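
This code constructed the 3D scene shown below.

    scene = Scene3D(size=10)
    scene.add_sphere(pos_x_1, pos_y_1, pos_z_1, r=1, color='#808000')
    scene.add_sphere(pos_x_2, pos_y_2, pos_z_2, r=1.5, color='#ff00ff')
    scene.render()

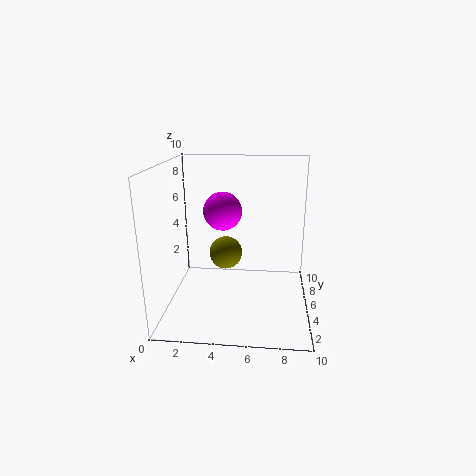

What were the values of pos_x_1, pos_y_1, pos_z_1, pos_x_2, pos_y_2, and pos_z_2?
pos_x_1 = 4.5
pos_y_1 = 2.5
pos_z_1 = 5
pos_x_2 = 3.5
pos_y_2 = 8
pos_z_2 = 6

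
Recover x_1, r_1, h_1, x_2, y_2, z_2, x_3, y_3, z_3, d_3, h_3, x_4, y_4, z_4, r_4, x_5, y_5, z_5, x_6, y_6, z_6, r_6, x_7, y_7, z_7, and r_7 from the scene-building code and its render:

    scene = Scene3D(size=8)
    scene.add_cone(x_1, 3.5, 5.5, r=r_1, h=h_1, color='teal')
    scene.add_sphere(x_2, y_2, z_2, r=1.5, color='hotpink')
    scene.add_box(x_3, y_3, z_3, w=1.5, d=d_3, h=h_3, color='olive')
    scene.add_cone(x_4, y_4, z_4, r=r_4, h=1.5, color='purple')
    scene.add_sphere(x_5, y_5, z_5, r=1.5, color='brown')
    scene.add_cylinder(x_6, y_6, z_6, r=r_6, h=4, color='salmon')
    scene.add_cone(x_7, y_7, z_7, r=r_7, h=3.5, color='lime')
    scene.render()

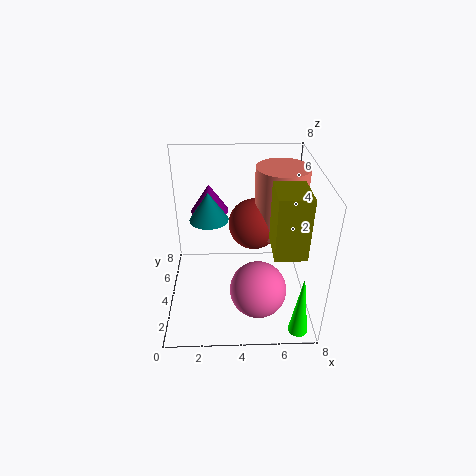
x_1 = 2.5
r_1 = 1
h_1 = 1.5
x_2 = 5
y_2 = 2
z_2 = 2
x_3 = 5.5
y_3 = 0.5
z_3 = 5
d_3 = 2
h_3 = 3
x_4 = 2.5
y_4 = 4.5
z_4 = 5.5
r_4 = 1
x_5 = 5
y_5 = 5.5
z_5 = 4
x_6 = 6.5
y_6 = 5.5
z_6 = 3.5
r_6 = 1.5
x_7 = 7
y_7 = 0.5
z_7 = 0.5
r_7 = 0.5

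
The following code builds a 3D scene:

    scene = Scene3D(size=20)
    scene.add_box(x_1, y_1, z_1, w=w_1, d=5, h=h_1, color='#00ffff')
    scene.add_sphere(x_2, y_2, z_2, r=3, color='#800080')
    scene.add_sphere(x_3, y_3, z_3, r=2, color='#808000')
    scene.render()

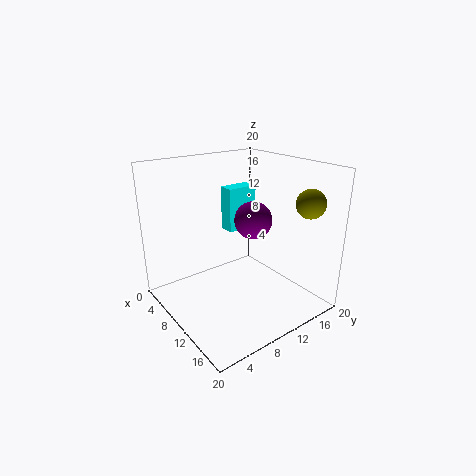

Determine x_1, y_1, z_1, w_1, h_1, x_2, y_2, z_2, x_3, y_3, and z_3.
x_1 = 1.5, y_1 = 13, z_1 = 8, w_1 = 2.5, h_1 = 7, x_2 = 6, y_2 = 16, z_2 = 10, x_3 = 16, y_3 = 17.5, z_3 = 15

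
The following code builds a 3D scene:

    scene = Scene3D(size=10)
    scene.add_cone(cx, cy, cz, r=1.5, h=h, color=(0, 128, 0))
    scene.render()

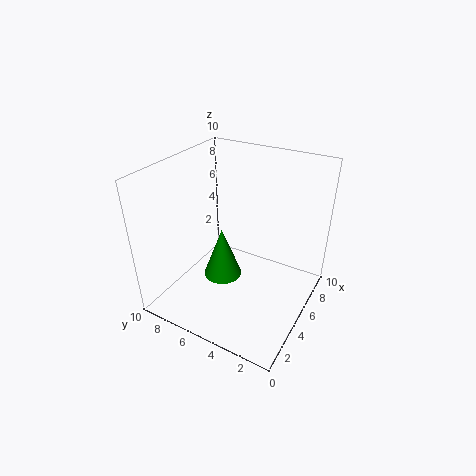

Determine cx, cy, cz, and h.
cx = 6
cy = 7
cz = 0.5
h = 4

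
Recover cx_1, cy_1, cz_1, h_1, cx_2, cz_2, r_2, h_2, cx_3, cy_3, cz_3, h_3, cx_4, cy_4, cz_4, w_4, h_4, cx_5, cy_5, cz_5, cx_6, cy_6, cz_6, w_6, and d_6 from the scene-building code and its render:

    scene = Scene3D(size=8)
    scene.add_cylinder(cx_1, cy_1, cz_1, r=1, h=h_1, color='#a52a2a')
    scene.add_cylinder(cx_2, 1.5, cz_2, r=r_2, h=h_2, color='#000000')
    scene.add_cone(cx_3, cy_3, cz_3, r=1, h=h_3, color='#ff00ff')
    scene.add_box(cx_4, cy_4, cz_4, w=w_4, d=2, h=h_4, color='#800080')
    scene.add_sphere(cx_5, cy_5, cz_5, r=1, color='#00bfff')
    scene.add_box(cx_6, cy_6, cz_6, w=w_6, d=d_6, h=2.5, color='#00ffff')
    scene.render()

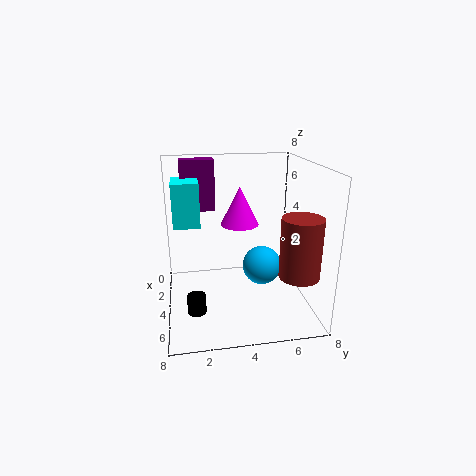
cx_1 = 7
cy_1 = 6.5
cz_1 = 3
h_1 = 3
cx_2 = 5.5
cz_2 = 0.5
r_2 = 0.5
h_2 = 1
cx_3 = 4.5
cy_3 = 4
cz_3 = 5
h_3 = 2
cx_4 = 1
cy_4 = 1
cz_4 = 5
w_4 = 1
h_4 = 3
cx_5 = 5.5
cy_5 = 5
cz_5 = 3
cx_6 = 1.5
cy_6 = 0.5
cz_6 = 4.5
w_6 = 2
d_6 = 1.5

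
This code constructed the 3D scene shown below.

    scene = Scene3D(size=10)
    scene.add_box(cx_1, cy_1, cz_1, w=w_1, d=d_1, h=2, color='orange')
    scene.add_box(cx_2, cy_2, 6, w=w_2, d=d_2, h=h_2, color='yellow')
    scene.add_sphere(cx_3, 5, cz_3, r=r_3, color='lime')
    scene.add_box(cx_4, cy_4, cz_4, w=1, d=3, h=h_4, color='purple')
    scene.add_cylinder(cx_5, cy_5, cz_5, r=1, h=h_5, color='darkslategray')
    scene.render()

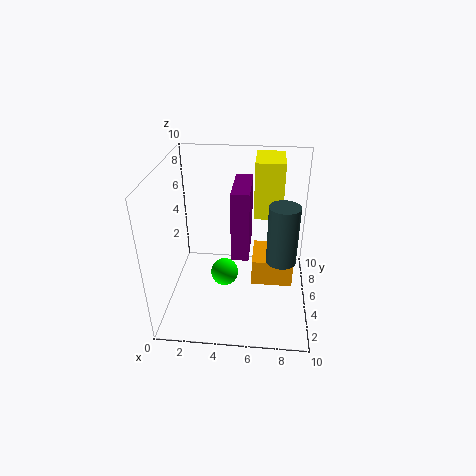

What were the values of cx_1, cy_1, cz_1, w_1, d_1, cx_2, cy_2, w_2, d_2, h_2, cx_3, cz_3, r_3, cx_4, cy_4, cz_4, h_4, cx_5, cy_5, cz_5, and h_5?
cx_1 = 6; cy_1 = 5; cz_1 = 1; w_1 = 3; d_1 = 3; cx_2 = 6; cy_2 = 6; w_2 = 2; d_2 = 3; h_2 = 4; cx_3 = 4; cz_3 = 2; r_3 = 1; cx_4 = 5; cy_4 = 1; cz_4 = 6; h_4 = 4; cx_5 = 8; cy_5 = 4; cz_5 = 4; h_5 = 4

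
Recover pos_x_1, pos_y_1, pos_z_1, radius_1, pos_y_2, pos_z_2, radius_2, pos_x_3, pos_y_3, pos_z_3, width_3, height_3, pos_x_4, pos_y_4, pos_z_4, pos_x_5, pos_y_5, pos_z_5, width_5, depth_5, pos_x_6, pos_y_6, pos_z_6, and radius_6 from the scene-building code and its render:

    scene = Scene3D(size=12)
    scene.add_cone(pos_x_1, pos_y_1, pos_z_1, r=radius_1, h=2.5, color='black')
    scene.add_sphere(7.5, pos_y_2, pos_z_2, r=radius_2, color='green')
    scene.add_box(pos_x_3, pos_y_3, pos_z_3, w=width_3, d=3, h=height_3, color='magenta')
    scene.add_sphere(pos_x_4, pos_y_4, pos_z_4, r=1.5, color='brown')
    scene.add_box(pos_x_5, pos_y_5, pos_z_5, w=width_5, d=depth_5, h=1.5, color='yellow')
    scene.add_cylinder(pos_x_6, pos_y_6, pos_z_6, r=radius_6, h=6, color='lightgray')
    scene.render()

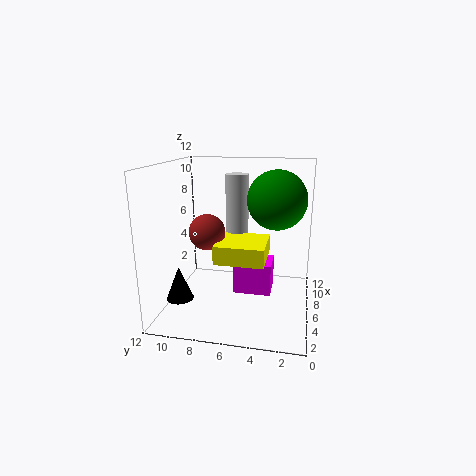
pos_x_1 = 1.5, pos_y_1 = 9.5, pos_z_1 = 2.5, radius_1 = 1, pos_y_2 = 3, pos_z_2 = 9, radius_2 = 2.5, pos_x_3 = 4, pos_y_3 = 3, pos_z_3 = 2, width_3 = 2.5, height_3 = 2.5, pos_x_4 = 5.5, pos_y_4 = 8.5, pos_z_4 = 6.5, pos_x_5 = 3.5, pos_y_5 = 3.5, pos_z_5 = 4.5, width_5 = 4, depth_5 = 4, pos_x_6 = 8, pos_y_6 = 6.5, pos_z_6 = 5, radius_6 = 1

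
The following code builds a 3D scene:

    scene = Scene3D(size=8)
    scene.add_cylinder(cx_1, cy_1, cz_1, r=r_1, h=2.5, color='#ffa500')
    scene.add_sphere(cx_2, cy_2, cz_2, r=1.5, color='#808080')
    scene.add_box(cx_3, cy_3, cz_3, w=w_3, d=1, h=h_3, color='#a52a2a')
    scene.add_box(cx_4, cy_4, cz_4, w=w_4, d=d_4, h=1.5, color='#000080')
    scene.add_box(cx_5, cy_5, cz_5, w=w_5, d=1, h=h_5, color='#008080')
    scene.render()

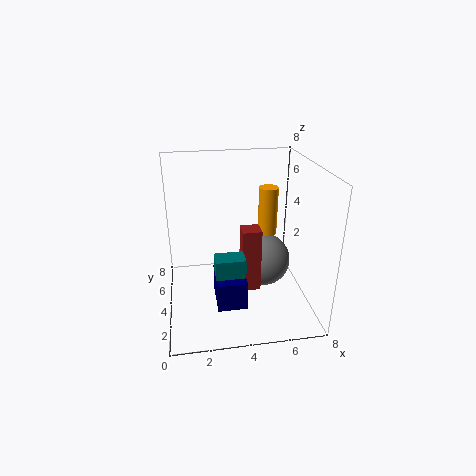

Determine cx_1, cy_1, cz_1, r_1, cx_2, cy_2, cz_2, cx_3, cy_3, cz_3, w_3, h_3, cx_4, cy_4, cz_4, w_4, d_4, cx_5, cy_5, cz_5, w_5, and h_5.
cx_1 = 5.5
cy_1 = 3.5
cz_1 = 4.5
r_1 = 0.5
cx_2 = 5.5
cy_2 = 4
cz_2 = 2.5
cx_3 = 4
cy_3 = 2.5
cz_3 = 1.5
w_3 = 1
h_3 = 3.5
cx_4 = 2.5
cy_4 = 1
cz_4 = 1.5
w_4 = 1.5
d_4 = 2
cx_5 = 2.5
cy_5 = 1.5
cz_5 = 1.5
w_5 = 1.5
h_5 = 2.5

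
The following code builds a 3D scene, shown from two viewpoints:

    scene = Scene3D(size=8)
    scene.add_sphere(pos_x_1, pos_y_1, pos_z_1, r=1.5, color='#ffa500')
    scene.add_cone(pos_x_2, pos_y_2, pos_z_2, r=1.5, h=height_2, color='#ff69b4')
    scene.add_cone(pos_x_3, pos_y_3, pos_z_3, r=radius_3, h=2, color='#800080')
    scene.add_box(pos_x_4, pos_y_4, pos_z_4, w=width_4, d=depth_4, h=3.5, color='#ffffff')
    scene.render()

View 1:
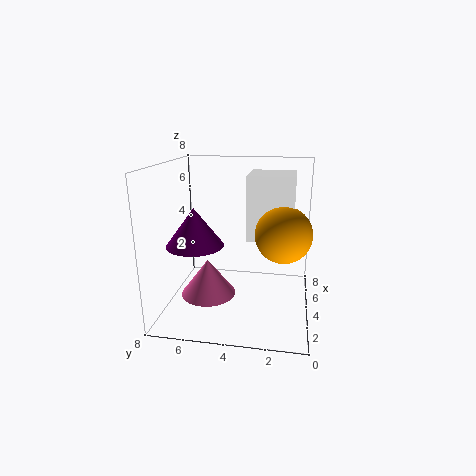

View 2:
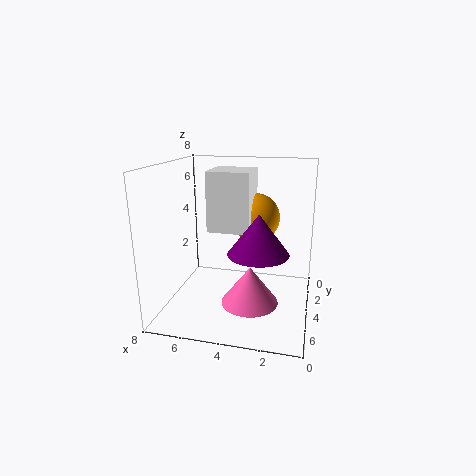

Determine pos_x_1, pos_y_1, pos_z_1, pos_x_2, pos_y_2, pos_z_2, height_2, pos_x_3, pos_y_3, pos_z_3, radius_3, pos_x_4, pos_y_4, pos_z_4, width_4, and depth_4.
pos_x_1 = 3.5; pos_y_1 = 1.5; pos_z_1 = 4.5; pos_x_2 = 3; pos_y_2 = 5.5; pos_z_2 = 1; height_2 = 2; pos_x_3 = 2.5; pos_y_3 = 6; pos_z_3 = 4; radius_3 = 1.5; pos_x_4 = 3.5; pos_y_4 = 1; pos_z_4 = 4; width_4 = 2.5; depth_4 = 2.5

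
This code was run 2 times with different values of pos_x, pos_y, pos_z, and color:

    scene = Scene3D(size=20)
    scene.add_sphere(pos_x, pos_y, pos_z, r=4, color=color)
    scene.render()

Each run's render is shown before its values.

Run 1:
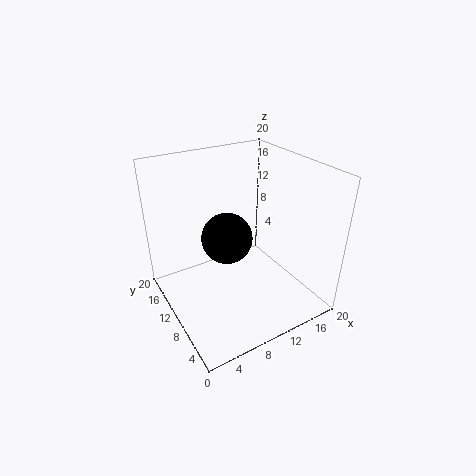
pos_x = 11, pos_y = 15, pos_z = 7, color = 'black'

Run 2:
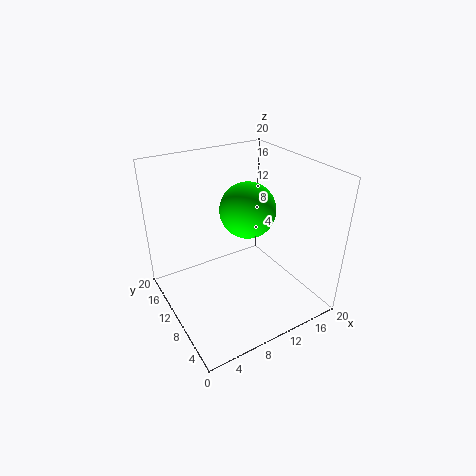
pos_x = 12.5, pos_y = 11.5, pos_z = 13, color = 'lime'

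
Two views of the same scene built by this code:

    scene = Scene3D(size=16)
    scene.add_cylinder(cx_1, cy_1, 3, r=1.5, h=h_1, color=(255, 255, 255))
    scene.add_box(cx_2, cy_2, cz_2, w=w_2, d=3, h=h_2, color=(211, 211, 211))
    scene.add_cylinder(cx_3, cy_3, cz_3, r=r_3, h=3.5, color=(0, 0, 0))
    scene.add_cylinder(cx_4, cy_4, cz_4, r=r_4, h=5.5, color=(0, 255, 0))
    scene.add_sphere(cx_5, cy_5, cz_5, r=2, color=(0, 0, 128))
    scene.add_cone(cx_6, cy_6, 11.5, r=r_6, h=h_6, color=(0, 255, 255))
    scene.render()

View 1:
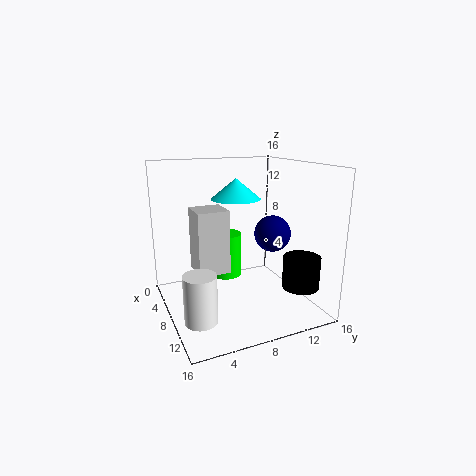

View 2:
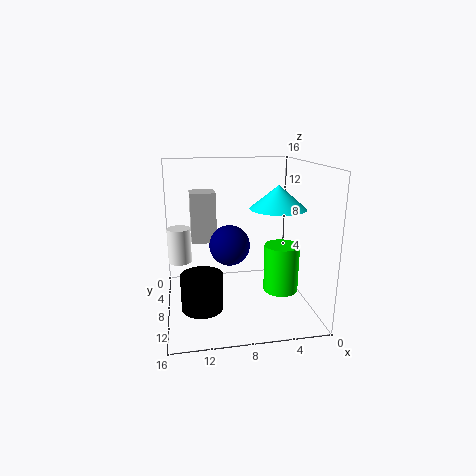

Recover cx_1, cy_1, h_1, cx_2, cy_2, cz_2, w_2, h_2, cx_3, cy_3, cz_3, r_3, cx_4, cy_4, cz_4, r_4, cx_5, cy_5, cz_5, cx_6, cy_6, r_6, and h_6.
cx_1 = 14.5
cy_1 = 1.5
h_1 = 4.5
cx_2 = 10
cy_2 = 2
cz_2 = 6.5
w_2 = 3
h_2 = 6
cx_3 = 12.5
cy_3 = 13.5
cz_3 = 3
r_3 = 2
cx_4 = 3
cy_4 = 8.5
cz_4 = 1.5
r_4 = 2
cx_5 = 9.5
cy_5 = 11.5
cz_5 = 8.5
cx_6 = 4
cy_6 = 9.5
r_6 = 3
h_6 = 2.5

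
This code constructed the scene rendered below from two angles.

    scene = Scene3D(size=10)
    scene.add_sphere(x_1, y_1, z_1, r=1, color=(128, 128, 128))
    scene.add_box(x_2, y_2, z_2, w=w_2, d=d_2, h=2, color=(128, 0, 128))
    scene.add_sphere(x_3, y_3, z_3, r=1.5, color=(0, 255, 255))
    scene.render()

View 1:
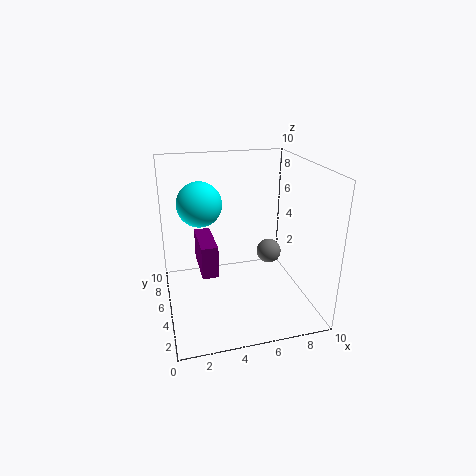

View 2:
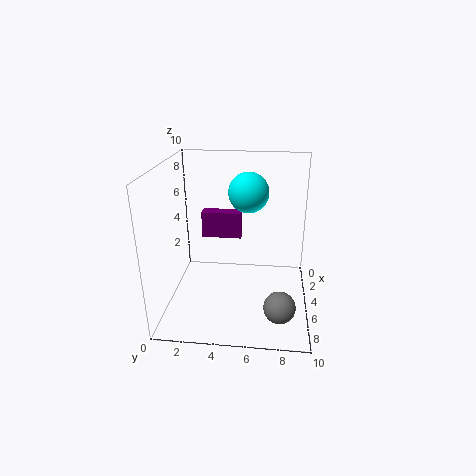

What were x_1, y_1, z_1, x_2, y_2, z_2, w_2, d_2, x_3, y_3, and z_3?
x_1 = 8.5, y_1 = 8, z_1 = 2, x_2 = 2, y_2 = 2, z_2 = 4, w_2 = 1, d_2 = 3, x_3 = 2.5, y_3 = 5.5, z_3 = 7.5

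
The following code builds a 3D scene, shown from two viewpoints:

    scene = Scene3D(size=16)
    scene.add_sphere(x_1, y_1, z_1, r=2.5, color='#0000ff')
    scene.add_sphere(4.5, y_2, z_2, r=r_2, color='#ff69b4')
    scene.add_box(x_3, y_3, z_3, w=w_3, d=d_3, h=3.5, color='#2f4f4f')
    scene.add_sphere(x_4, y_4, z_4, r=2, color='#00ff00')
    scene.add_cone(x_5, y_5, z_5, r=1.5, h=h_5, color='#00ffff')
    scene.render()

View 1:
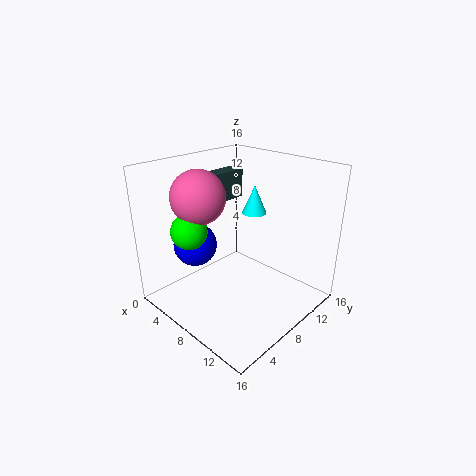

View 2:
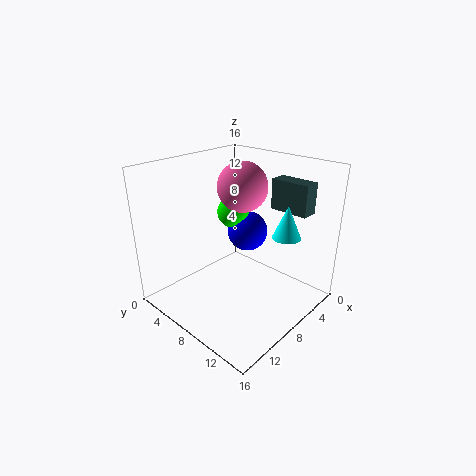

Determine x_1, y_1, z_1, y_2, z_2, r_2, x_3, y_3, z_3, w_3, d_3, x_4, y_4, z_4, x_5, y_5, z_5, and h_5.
x_1 = 3.5; y_1 = 5.5; z_1 = 6.5; y_2 = 5.5; z_2 = 12.5; r_2 = 3; x_3 = 1.5; y_3 = 9; z_3 = 10.5; w_3 = 2; d_3 = 4.5; x_4 = 4.5; y_4 = 4; z_4 = 9; x_5 = 6; y_5 = 13; z_5 = 9; h_5 = 3.5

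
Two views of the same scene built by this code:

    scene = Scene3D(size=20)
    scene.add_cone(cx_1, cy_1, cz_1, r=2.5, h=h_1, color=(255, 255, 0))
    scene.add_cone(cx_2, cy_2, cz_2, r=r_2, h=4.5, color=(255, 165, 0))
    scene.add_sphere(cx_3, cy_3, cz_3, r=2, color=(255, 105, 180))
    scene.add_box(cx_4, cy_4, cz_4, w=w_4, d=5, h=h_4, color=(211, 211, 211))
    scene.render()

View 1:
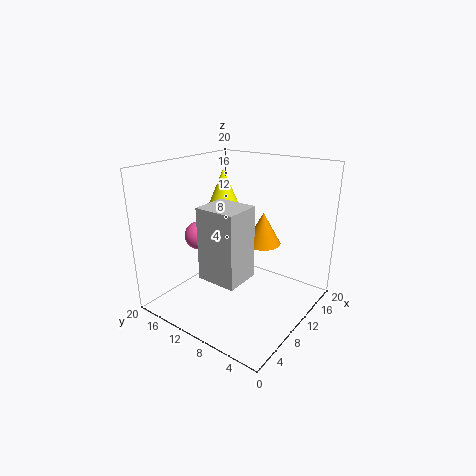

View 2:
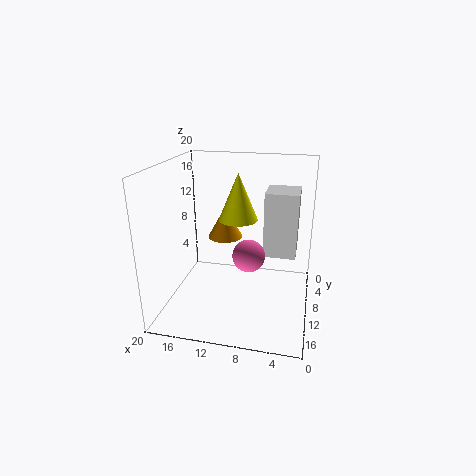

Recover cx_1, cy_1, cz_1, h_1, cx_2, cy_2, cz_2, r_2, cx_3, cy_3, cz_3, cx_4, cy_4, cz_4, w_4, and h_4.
cx_1 = 9.5
cy_1 = 12
cz_1 = 13.5
h_1 = 6
cx_2 = 12.5
cy_2 = 7.5
cz_2 = 9
r_2 = 2.5
cx_3 = 7.5
cy_3 = 15
cz_3 = 10
cx_4 = 2
cy_4 = 5
cz_4 = 7.5
w_4 = 4.5
h_4 = 9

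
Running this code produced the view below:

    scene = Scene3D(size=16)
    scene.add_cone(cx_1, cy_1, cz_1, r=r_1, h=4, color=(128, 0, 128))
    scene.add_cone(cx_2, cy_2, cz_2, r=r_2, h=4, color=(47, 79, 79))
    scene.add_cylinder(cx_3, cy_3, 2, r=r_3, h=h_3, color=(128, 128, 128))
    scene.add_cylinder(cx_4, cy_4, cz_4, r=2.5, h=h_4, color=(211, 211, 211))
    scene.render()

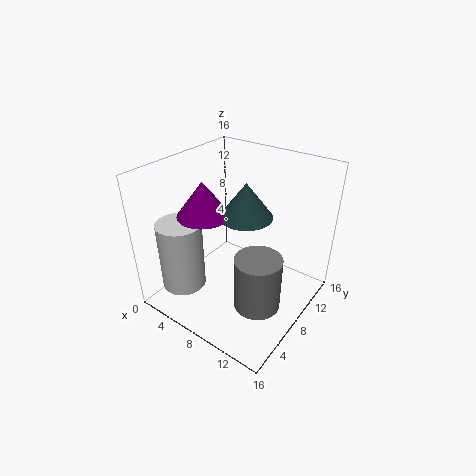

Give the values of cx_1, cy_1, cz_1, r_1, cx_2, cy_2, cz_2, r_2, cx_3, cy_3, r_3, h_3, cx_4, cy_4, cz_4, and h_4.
cx_1 = 4; cy_1 = 7; cz_1 = 10; r_1 = 3; cx_2 = 8; cy_2 = 9.5; cz_2 = 10; r_2 = 3; cx_3 = 12; cy_3 = 6; r_3 = 2.5; h_3 = 6; cx_4 = 3; cy_4 = 4; cz_4 = 2; h_4 = 8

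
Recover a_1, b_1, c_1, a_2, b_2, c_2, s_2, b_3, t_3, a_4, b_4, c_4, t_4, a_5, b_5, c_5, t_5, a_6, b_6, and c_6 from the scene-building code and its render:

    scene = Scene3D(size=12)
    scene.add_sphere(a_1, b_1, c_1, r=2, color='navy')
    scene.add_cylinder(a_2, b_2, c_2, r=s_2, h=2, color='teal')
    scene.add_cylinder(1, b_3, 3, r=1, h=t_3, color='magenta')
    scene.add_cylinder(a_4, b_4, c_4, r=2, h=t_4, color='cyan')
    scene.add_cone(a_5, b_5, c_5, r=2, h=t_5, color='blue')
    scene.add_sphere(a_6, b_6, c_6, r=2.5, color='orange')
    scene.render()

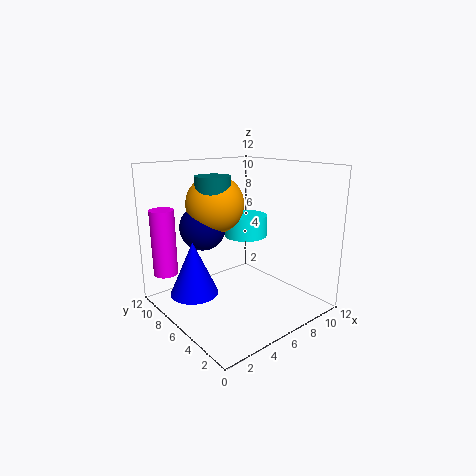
a_1 = 4.5; b_1 = 9; c_1 = 6.5; a_2 = 5; b_2 = 8; c_2 = 9; s_2 = 1.5; b_3 = 9.5; t_3 = 5.5; a_4 = 9; b_4 = 8.5; c_4 = 5; t_4 = 2; a_5 = 2.5; b_5 = 7.5; c_5 = 1.5; t_5 = 4.5; a_6 = 5.5; b_6 = 8.5; c_6 = 8.5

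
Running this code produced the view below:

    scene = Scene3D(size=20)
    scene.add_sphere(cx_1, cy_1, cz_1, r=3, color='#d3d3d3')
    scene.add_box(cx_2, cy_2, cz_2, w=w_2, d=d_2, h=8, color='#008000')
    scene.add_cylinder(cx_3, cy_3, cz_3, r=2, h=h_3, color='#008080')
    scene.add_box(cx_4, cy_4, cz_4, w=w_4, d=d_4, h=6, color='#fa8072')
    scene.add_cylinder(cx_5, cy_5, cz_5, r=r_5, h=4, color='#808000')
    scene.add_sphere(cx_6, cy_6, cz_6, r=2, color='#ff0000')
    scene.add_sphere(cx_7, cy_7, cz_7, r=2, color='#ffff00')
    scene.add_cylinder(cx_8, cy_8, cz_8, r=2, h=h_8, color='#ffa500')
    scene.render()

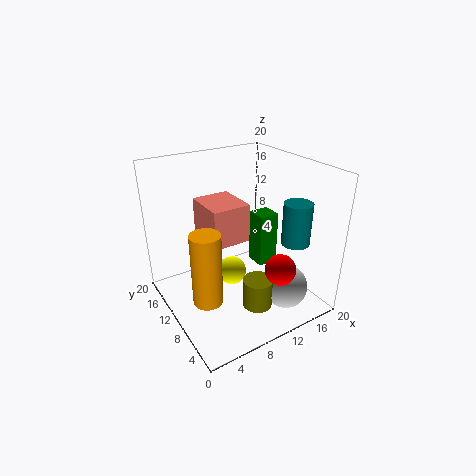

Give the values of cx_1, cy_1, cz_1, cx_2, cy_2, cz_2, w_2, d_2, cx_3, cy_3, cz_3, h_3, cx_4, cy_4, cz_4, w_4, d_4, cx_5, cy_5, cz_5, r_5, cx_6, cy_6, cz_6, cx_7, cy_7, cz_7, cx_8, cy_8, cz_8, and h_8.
cx_1 = 14
cy_1 = 4
cz_1 = 4
cx_2 = 14
cy_2 = 10
cz_2 = 4
w_2 = 3
d_2 = 3
cx_3 = 17
cy_3 = 6
cz_3 = 9
h_3 = 6
cx_4 = 8
cy_4 = 13
cz_4 = 7
w_4 = 6
d_4 = 7
cx_5 = 10
cy_5 = 5
cz_5 = 2
r_5 = 2
cx_6 = 12
cy_6 = 3
cz_6 = 8
cx_7 = 9
cy_7 = 10
cz_7 = 5
cx_8 = 4
cy_8 = 8
cz_8 = 3
h_8 = 10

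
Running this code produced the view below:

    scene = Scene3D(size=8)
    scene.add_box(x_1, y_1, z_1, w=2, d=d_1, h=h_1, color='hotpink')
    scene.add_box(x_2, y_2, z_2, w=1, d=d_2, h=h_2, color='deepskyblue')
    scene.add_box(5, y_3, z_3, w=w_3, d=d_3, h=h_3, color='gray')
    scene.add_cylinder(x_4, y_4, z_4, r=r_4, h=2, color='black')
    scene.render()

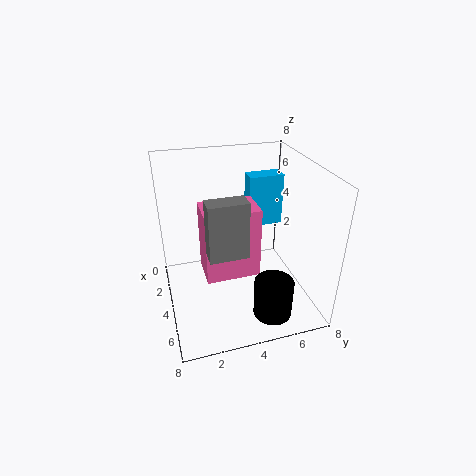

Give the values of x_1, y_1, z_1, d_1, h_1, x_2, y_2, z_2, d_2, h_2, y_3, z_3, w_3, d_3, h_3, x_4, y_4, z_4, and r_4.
x_1 = 3, y_1 = 2, z_1 = 2, d_1 = 3, h_1 = 4, x_2 = 2, y_2 = 5, z_2 = 4, d_2 = 2, h_2 = 3, y_3 = 2, z_3 = 4, w_3 = 1, d_3 = 2, h_3 = 3, x_4 = 7, y_4 = 5, z_4 = 1, r_4 = 1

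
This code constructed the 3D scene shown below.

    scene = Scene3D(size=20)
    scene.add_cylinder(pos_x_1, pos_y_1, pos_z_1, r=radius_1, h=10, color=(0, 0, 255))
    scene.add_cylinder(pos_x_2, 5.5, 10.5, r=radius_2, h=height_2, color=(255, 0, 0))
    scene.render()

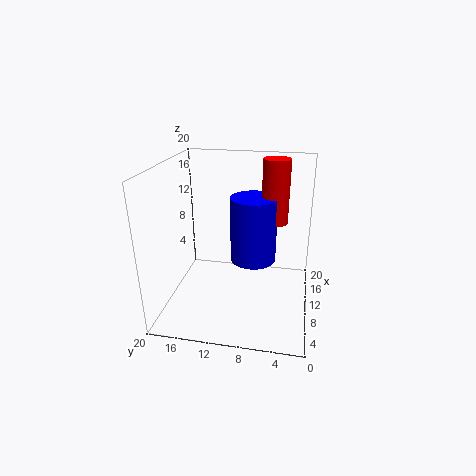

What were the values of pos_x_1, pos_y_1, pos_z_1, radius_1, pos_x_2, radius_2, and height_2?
pos_x_1 = 14.5; pos_y_1 = 8.5; pos_z_1 = 4.5; radius_1 = 3.5; pos_x_2 = 15.5; radius_2 = 2; height_2 = 9.5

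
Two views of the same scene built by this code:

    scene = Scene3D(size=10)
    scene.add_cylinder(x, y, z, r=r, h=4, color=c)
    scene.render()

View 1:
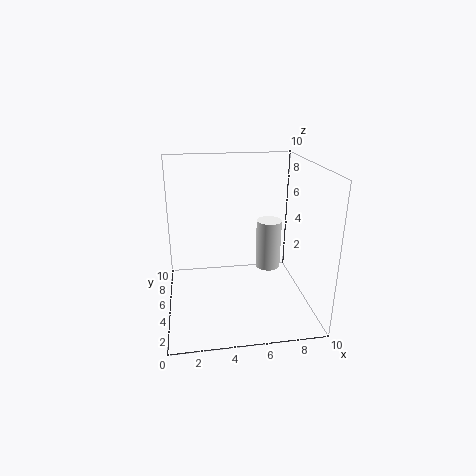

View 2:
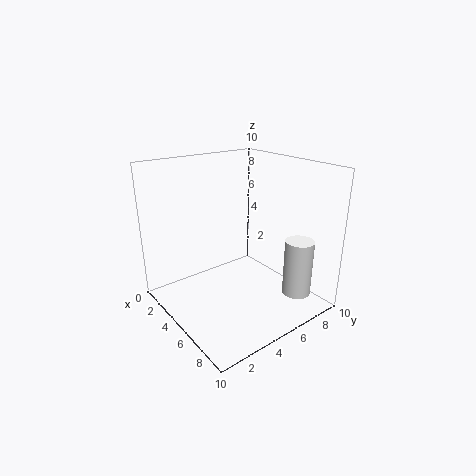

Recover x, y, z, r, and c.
x = 8, y = 8, z = 1, r = 1, c = 'white'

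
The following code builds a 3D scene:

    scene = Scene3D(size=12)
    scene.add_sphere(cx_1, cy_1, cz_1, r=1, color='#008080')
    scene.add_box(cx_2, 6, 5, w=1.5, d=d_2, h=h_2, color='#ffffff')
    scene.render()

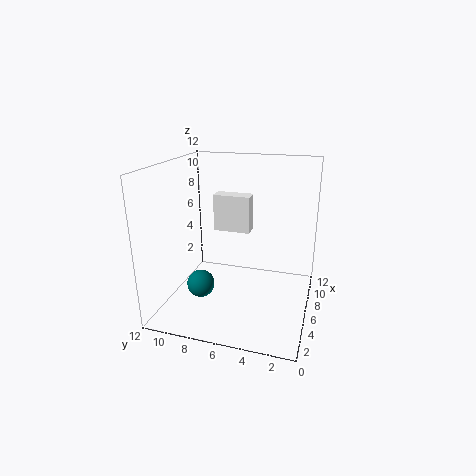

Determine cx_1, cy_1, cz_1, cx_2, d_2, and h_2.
cx_1 = 1.5
cy_1 = 7.5
cz_1 = 4
cx_2 = 9.5
d_2 = 3.5
h_2 = 3.5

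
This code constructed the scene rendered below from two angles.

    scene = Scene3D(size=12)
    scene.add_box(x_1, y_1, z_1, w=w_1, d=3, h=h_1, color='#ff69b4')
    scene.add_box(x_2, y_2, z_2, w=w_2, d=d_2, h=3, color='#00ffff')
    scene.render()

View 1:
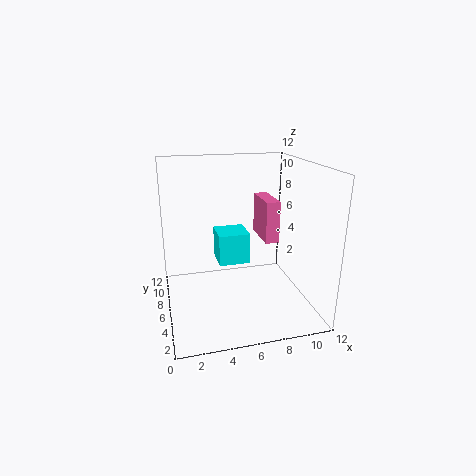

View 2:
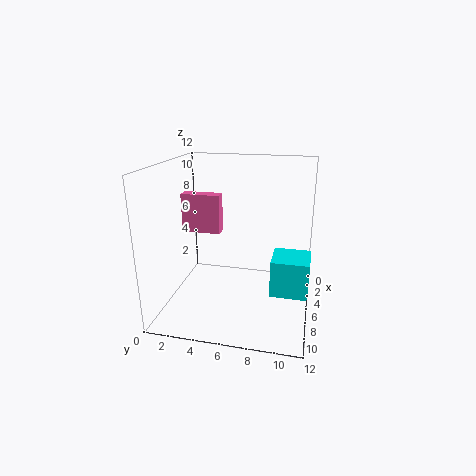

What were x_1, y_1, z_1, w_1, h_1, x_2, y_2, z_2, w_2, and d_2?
x_1 = 7; y_1 = 2; z_1 = 7; w_1 = 1; h_1 = 3; x_2 = 5; y_2 = 9; z_2 = 2; w_2 = 3; d_2 = 3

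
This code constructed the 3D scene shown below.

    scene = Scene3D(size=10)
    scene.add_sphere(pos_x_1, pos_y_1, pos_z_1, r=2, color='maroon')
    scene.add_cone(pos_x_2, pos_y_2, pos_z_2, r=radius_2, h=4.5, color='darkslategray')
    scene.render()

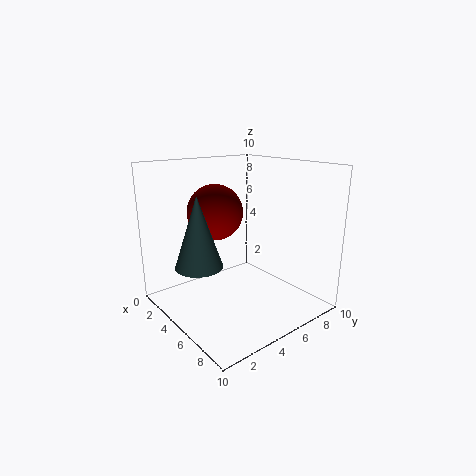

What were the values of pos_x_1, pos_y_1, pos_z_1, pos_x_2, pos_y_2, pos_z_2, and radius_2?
pos_x_1 = 3, pos_y_1 = 4.5, pos_z_1 = 6.5, pos_x_2 = 5.5, pos_y_2 = 1.5, pos_z_2 = 4, radius_2 = 1.5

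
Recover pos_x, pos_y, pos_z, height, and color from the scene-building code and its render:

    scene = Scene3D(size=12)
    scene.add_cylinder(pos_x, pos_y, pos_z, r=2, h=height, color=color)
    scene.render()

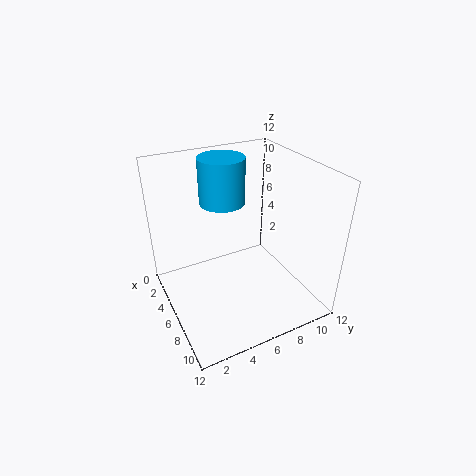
pos_x = 3, pos_y = 6, pos_z = 8, height = 4, color = 'deepskyblue'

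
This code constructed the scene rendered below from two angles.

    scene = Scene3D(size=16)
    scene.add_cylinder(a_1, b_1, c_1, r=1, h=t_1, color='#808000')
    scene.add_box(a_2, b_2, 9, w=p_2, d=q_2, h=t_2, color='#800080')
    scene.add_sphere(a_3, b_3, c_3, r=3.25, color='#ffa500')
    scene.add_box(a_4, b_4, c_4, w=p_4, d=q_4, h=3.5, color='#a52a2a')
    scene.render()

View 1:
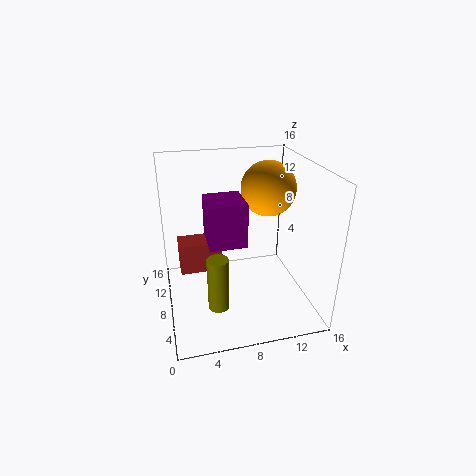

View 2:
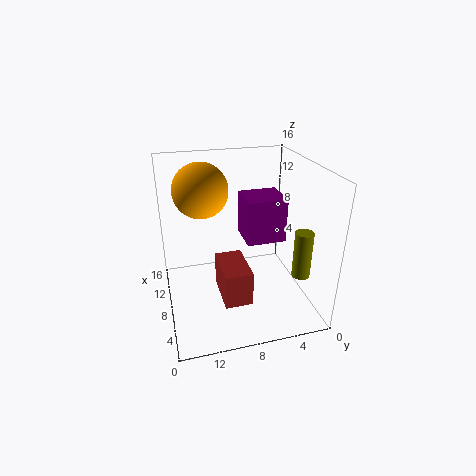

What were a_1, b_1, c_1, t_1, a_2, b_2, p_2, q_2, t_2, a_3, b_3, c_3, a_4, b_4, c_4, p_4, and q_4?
a_1 = 4.5; b_1 = 1.75; c_1 = 4.25; t_1 = 5.25; a_2 = 4.25; b_2 = 4; p_2 = 3.75; q_2 = 4; t_2 = 4.5; a_3 = 12.5; b_3 = 11.25; c_3 = 12.25; a_4 = 1.5; b_4 = 8.25; c_4 = 4; p_4 = 4.75; q_4 = 2.75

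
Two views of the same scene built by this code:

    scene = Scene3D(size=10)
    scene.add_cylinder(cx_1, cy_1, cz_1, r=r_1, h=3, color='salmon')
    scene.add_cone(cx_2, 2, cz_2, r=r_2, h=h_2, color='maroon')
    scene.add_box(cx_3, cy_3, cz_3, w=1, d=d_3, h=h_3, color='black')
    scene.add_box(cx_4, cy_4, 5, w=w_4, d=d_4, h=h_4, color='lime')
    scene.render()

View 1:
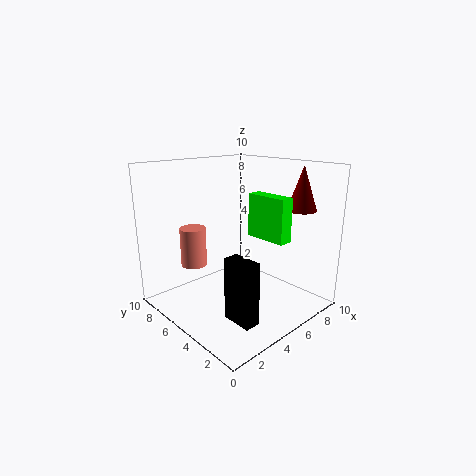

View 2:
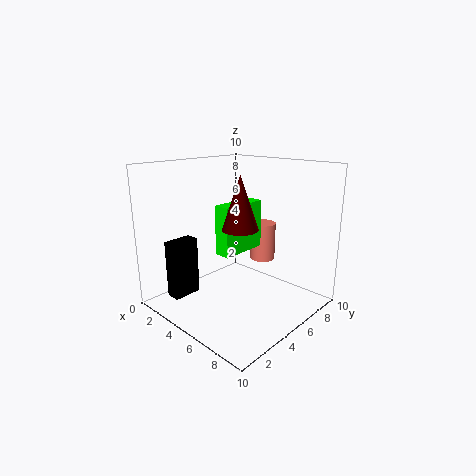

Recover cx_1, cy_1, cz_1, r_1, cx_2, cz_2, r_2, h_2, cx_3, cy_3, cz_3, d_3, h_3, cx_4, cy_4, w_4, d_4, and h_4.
cx_1 = 4, cy_1 = 9, cz_1 = 2, r_1 = 1, cx_2 = 8, cz_2 = 7, r_2 = 1, h_2 = 3, cx_3 = 2, cy_3 = 1, cz_3 = 1, d_3 = 2, h_3 = 4, cx_4 = 6, cy_4 = 2, w_4 = 1, d_4 = 3, h_4 = 3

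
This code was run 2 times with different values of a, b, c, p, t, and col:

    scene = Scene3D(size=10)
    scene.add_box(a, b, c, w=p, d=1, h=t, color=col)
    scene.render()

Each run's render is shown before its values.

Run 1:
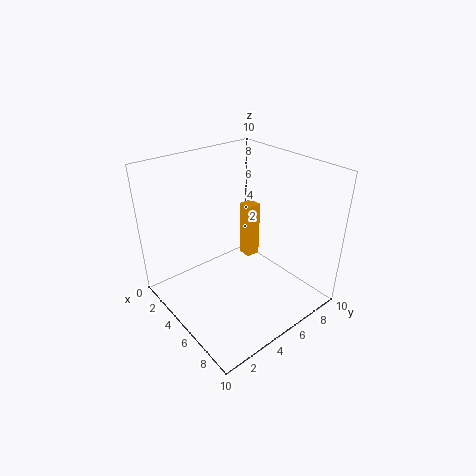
a = 4
b = 6
c = 3
p = 1
t = 4
col = 'orange'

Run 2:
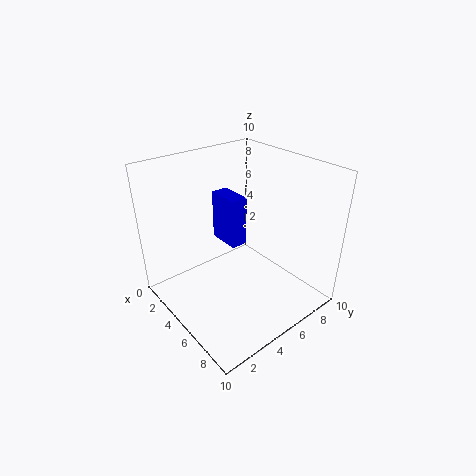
a = 5
b = 3
c = 6
p = 2
t = 3
col = 'blue'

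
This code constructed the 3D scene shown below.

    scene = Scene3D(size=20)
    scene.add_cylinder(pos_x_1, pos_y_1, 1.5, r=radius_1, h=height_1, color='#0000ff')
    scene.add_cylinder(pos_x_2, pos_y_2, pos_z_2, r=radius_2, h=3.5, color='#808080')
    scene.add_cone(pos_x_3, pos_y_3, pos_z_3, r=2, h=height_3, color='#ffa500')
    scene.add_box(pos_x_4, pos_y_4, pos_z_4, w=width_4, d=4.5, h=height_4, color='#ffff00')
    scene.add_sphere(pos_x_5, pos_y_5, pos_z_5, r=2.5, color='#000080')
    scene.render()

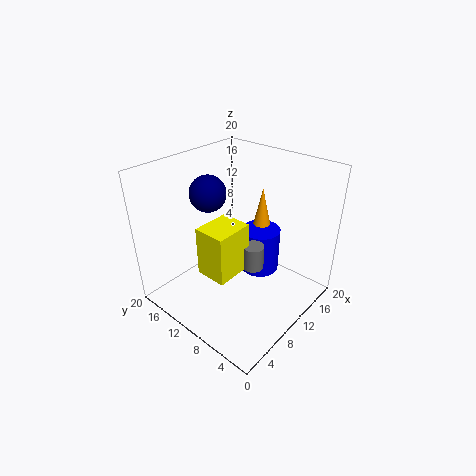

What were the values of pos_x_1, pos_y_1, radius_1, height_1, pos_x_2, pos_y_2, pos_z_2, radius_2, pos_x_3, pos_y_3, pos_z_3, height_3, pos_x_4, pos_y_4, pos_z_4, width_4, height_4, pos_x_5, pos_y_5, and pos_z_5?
pos_x_1 = 16
pos_y_1 = 10.5
radius_1 = 3
height_1 = 7
pos_x_2 = 11
pos_y_2 = 8
pos_z_2 = 5.5
radius_2 = 1.5
pos_x_3 = 17.5
pos_y_3 = 11.5
pos_z_3 = 5.5
height_3 = 9
pos_x_4 = 5
pos_y_4 = 8.5
pos_z_4 = 5.5
width_4 = 5.5
height_4 = 7
pos_x_5 = 8.5
pos_y_5 = 14
pos_z_5 = 16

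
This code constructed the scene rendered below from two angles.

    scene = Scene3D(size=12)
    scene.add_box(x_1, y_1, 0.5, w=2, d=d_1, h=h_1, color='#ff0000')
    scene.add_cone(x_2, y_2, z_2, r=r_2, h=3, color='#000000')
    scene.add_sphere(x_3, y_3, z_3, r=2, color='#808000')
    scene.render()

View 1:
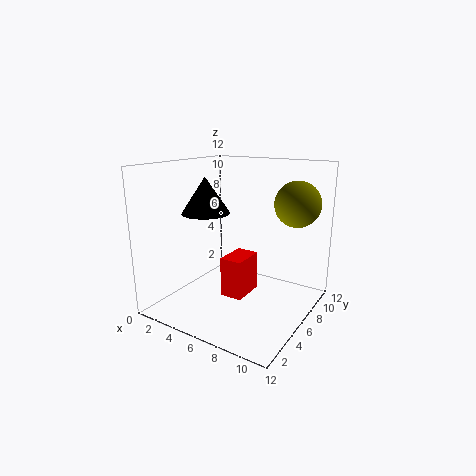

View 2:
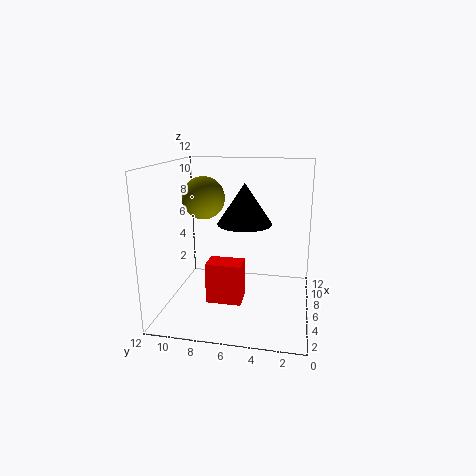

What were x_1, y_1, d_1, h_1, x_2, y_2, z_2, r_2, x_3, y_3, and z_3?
x_1 = 4.5
y_1 = 5.5
d_1 = 3
h_1 = 3.5
x_2 = 3.5
y_2 = 5
z_2 = 8
r_2 = 2
x_3 = 9.5
y_3 = 10
z_3 = 8.5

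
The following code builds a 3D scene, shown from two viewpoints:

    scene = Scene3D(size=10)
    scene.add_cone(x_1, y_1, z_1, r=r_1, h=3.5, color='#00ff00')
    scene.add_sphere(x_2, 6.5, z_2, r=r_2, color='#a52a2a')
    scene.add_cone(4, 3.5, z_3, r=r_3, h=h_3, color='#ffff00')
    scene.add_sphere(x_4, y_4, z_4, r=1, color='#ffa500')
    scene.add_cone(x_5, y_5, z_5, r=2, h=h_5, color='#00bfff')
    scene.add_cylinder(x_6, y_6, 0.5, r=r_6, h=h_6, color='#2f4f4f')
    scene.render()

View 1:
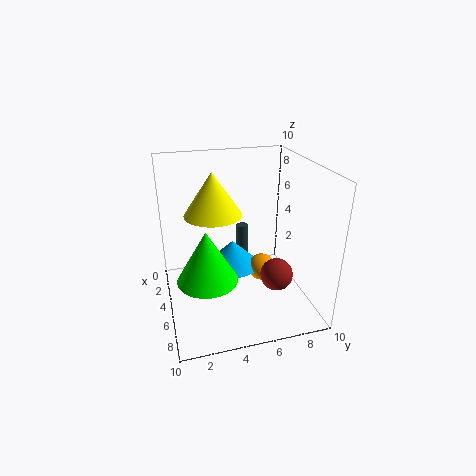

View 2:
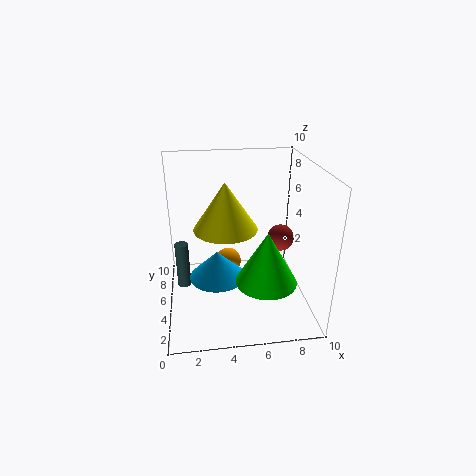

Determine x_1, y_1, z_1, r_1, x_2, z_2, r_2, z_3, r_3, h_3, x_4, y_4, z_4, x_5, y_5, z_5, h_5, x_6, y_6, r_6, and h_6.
x_1 = 6.5
y_1 = 2.5
z_1 = 3
r_1 = 2
x_2 = 8.5
z_2 = 4
r_2 = 1
z_3 = 6.5
r_3 = 2
h_3 = 3
x_4 = 4.5
y_4 = 7
z_4 = 2
x_5 = 3.5
y_5 = 5
z_5 = 2
h_5 = 2
x_6 = 1
y_6 = 6.5
r_6 = 0.5
h_6 = 3.5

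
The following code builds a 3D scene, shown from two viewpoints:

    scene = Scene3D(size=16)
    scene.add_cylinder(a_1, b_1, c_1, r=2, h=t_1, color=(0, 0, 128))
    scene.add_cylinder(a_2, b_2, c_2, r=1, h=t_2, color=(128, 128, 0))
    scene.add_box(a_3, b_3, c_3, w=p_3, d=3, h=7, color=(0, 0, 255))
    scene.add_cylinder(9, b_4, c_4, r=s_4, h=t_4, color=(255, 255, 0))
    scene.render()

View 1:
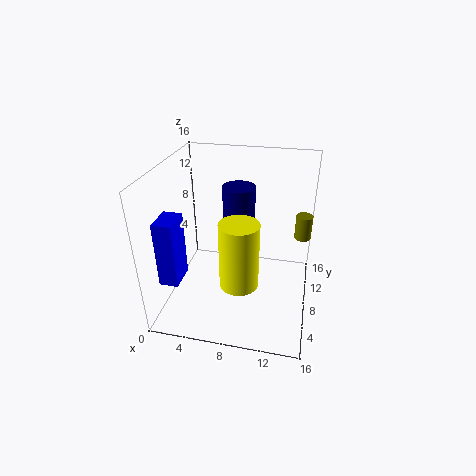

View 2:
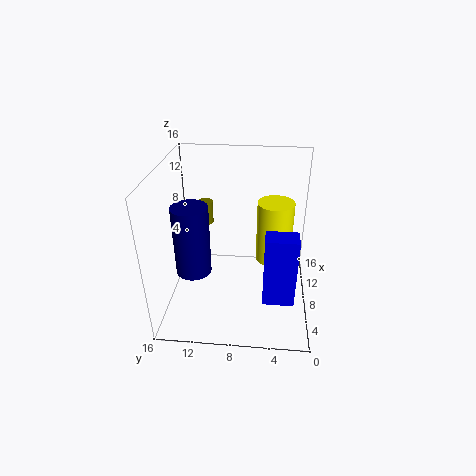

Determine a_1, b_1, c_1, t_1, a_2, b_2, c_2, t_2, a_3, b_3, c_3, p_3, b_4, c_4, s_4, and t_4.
a_1 = 7, b_1 = 13, c_1 = 4, t_1 = 8, a_2 = 15, b_2 = 13, c_2 = 6, t_2 = 3, a_3 = 1, b_3 = 2, c_3 = 5, p_3 = 2, b_4 = 4, c_4 = 5, s_4 = 2, t_4 = 7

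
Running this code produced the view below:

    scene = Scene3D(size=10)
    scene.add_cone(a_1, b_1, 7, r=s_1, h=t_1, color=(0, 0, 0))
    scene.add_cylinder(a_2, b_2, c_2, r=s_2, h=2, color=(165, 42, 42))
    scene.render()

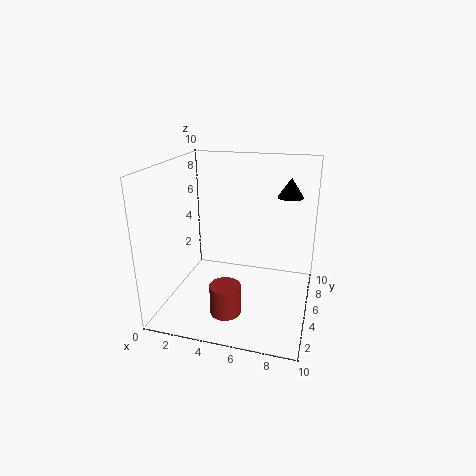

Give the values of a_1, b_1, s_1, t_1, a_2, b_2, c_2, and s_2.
a_1 = 8, b_1 = 9, s_1 = 1, t_1 = 1.5, a_2 = 5, b_2 = 2, c_2 = 1, s_2 = 1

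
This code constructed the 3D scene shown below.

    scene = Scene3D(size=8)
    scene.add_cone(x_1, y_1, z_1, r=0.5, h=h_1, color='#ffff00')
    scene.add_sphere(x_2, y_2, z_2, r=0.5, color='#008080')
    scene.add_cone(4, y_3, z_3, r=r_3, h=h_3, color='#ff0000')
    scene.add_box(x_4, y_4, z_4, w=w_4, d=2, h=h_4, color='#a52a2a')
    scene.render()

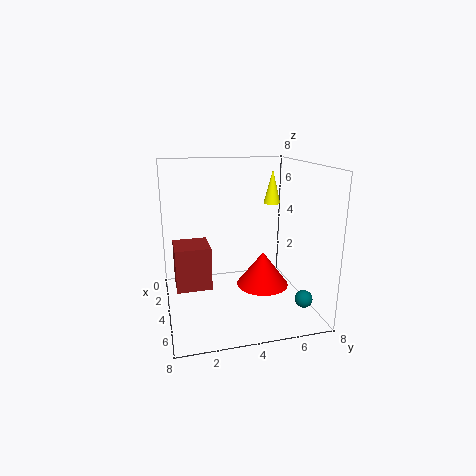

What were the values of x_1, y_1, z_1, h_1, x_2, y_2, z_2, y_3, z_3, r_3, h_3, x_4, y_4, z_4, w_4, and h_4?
x_1 = 2.5; y_1 = 6.5; z_1 = 5.5; h_1 = 2; x_2 = 5.5; y_2 = 7.5; z_2 = 0.5; y_3 = 5.5; z_3 = 1; r_3 = 1.5; h_3 = 2; x_4 = 2; y_4 = 0.5; z_4 = 1; w_4 = 2; h_4 = 2.5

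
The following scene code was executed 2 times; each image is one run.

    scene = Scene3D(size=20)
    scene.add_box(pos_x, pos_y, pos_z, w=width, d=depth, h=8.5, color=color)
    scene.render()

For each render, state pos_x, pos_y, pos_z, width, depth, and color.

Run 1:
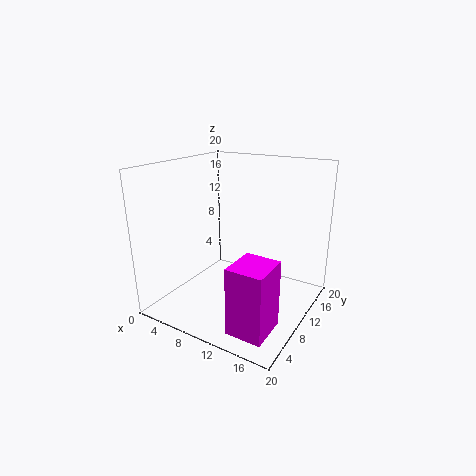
pos_x = 14; pos_y = 0.5; pos_z = 2; width = 4.5; depth = 5; color = 'magenta'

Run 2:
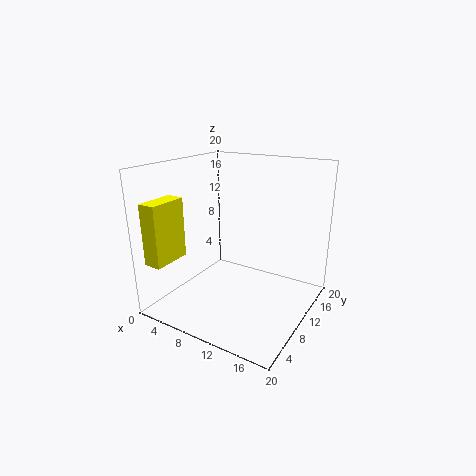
pos_x = 0.5; pos_y = 1.5; pos_z = 7; width = 2.5; depth = 5.5; color = 'yellow'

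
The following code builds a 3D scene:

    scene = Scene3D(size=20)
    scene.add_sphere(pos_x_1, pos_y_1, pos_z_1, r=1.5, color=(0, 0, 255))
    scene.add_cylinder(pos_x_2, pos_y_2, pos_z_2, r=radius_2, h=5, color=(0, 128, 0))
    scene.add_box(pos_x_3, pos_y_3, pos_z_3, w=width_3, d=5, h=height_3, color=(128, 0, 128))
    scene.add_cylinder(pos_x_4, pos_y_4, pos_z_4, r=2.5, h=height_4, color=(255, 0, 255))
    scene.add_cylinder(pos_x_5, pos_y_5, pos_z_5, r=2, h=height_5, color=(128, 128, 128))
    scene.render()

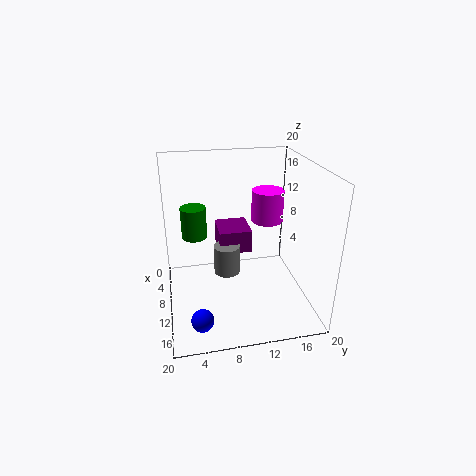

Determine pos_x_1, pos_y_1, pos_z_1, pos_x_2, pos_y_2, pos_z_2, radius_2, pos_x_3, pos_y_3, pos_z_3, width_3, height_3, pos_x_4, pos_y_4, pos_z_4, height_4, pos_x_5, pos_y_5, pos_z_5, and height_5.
pos_x_1 = 16, pos_y_1 = 4, pos_z_1 = 1.5, pos_x_2 = 2.5, pos_y_2 = 4.5, pos_z_2 = 7, radius_2 = 2, pos_x_3 = 1, pos_y_3 = 8, pos_z_3 = 5.5, width_3 = 5.5, height_3 = 3.5, pos_x_4 = 4, pos_y_4 = 16, pos_z_4 = 9.5, height_4 = 5, pos_x_5 = 6.5, pos_y_5 = 9, pos_z_5 = 2.5, height_5 = 4.5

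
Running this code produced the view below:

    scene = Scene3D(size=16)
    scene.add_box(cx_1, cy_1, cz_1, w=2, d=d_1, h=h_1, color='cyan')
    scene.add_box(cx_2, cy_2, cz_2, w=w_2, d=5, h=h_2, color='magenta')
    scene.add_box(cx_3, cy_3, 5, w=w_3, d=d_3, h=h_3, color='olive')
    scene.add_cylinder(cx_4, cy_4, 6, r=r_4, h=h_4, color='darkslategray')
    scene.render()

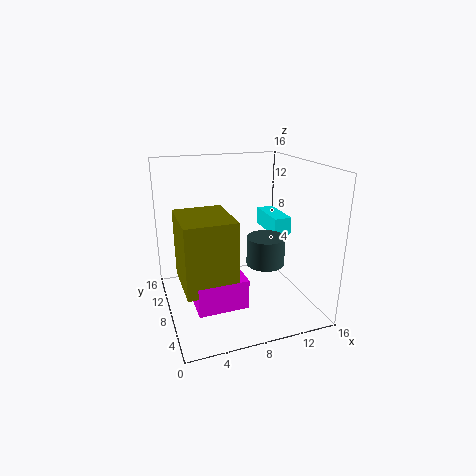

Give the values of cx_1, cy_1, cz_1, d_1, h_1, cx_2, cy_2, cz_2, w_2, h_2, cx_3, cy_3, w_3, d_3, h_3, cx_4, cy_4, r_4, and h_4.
cx_1 = 12; cy_1 = 7; cz_1 = 8; d_1 = 5; h_1 = 2; cx_2 = 2; cy_2 = 2; cz_2 = 3; w_2 = 5; h_2 = 3; cx_3 = 1; cy_3 = 2; w_3 = 5; d_3 = 6; h_3 = 7; cx_4 = 10; cy_4 = 5; r_4 = 2; h_4 = 3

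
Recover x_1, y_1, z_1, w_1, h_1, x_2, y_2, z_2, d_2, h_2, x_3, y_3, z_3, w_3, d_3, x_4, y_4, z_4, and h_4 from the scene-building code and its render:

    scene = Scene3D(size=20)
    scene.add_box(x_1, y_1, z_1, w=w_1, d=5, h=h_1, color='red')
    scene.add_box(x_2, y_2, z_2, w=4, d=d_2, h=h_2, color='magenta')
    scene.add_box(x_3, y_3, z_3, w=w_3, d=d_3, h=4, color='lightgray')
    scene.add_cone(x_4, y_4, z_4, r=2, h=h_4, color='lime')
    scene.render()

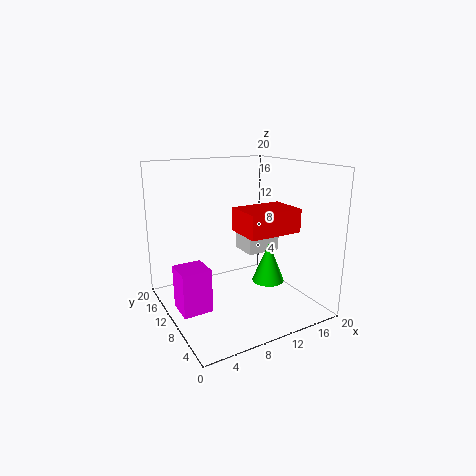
x_1 = 8, y_1 = 3, z_1 = 12, w_1 = 7, h_1 = 3, x_2 = 1, y_2 = 8, z_2 = 1, d_2 = 4, h_2 = 6, x_3 = 12, y_3 = 10, z_3 = 7, w_3 = 5, d_3 = 4, x_4 = 11, y_4 = 4, z_4 = 6, h_4 = 5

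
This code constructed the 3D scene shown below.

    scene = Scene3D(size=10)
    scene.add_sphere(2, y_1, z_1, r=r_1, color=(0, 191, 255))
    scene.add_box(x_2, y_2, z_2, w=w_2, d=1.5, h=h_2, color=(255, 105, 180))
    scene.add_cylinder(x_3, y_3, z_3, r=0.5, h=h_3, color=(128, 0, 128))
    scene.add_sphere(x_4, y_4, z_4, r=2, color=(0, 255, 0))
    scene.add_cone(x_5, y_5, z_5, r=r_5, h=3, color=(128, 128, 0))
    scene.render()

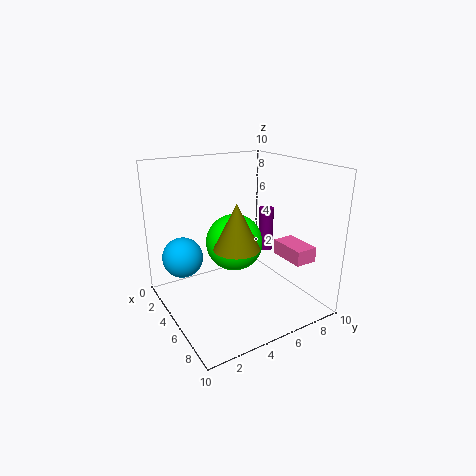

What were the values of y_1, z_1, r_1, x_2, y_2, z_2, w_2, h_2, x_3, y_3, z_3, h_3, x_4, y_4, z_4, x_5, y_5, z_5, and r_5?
y_1 = 2; z_1 = 3; r_1 = 1.5; x_2 = 6.5; y_2 = 7; z_2 = 4; w_2 = 2.5; h_2 = 1; x_3 = 5.5; y_3 = 7; z_3 = 4; h_3 = 3; x_4 = 4.5; y_4 = 5; z_4 = 4.5; x_5 = 6.5; y_5 = 4; z_5 = 5; r_5 = 1.5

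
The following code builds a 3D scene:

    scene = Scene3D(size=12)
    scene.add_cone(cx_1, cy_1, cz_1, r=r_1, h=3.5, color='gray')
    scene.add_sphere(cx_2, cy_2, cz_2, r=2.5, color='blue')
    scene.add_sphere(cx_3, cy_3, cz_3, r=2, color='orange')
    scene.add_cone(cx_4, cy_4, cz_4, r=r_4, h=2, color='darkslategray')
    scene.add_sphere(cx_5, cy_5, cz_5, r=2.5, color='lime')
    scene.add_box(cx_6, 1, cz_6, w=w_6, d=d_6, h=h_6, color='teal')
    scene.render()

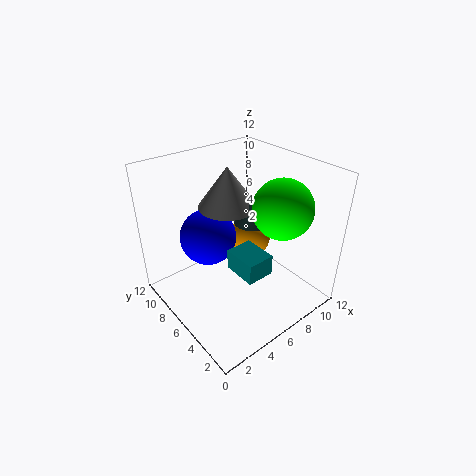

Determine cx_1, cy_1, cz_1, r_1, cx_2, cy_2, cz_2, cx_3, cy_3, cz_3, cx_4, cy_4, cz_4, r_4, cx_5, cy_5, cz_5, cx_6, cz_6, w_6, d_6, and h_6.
cx_1 = 6.5, cy_1 = 8, cz_1 = 8, r_1 = 2.5, cx_2 = 5, cy_2 = 9, cz_2 = 5, cx_3 = 9.5, cy_3 = 8.5, cz_3 = 3.5, cx_4 = 7.5, cy_4 = 6, cz_4 = 7, r_4 = 1.5, cx_5 = 9, cy_5 = 4, cz_5 = 8.5, cx_6 = 3, cz_6 = 6, w_6 = 2, d_6 = 2.5, h_6 = 1.5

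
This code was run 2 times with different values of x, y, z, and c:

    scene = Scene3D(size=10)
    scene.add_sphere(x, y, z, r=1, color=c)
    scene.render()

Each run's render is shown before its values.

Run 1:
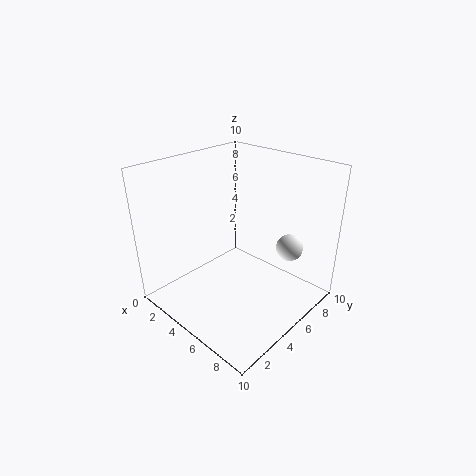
x = 7
y = 8.5
z = 3.5
c = 'white'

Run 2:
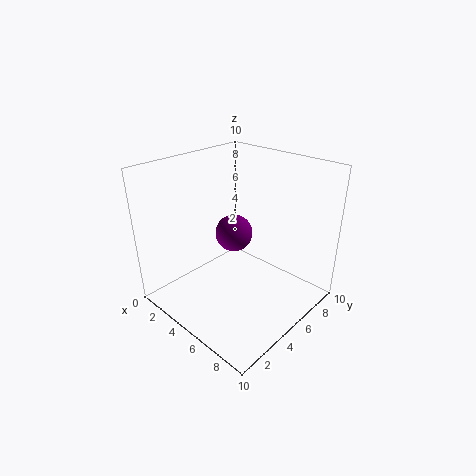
x = 7.5
y = 2
z = 7.5
c = 'purple'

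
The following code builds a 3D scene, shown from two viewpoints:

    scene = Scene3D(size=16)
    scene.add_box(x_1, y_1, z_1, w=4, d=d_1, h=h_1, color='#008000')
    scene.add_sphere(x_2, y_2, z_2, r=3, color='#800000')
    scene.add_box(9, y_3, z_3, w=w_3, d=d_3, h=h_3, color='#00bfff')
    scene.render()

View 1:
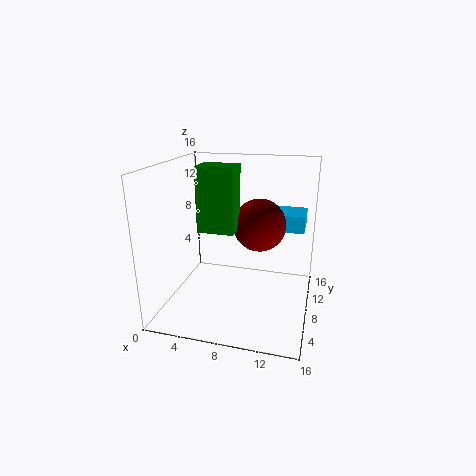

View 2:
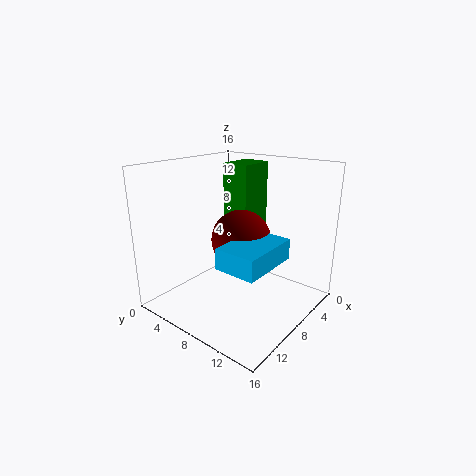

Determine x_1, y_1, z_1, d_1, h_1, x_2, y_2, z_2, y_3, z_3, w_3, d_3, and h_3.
x_1 = 4, y_1 = 6, z_1 = 9, d_1 = 3, h_1 = 7, x_2 = 10, y_2 = 10, z_2 = 9, y_3 = 11, z_3 = 8, w_3 = 6, d_3 = 4, h_3 = 2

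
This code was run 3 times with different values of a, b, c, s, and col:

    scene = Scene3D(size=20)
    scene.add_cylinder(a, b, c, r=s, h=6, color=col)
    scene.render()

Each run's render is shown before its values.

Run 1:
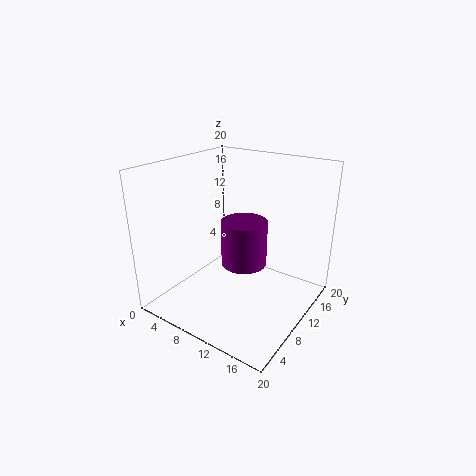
a = 12; b = 8.5; c = 7.5; s = 3; col = 'purple'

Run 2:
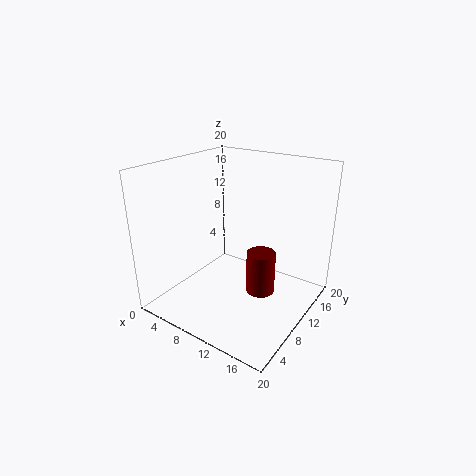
a = 13.5; b = 10.5; c = 2.5; s = 2; col = 'maroon'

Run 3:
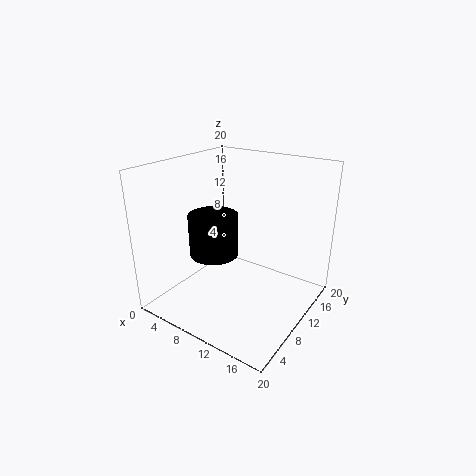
a = 6.5; b = 9; c = 7; s = 3.5; col = 'black'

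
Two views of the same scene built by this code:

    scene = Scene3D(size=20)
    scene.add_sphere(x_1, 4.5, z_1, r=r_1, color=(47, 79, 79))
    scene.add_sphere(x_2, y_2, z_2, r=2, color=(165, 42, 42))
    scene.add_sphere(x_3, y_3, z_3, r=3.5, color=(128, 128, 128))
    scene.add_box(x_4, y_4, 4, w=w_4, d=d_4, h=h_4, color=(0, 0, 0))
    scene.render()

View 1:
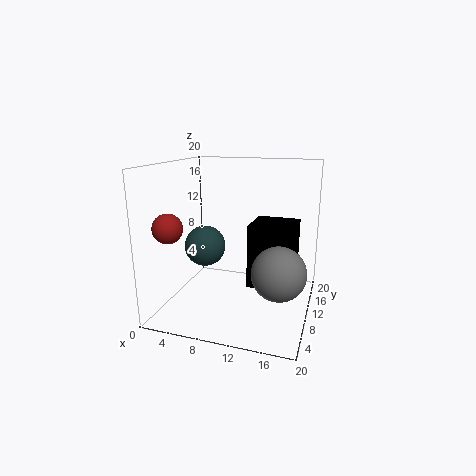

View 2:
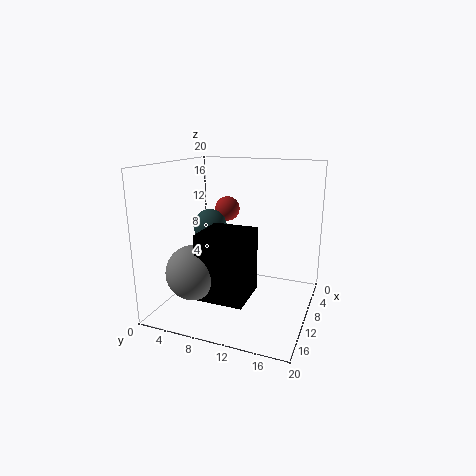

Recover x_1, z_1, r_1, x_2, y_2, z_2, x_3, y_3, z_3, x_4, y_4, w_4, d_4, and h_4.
x_1 = 7.5; z_1 = 10.5; r_1 = 2.5; x_2 = 2; y_2 = 5; z_2 = 12; x_3 = 16.5; y_3 = 6.5; z_3 = 7; x_4 = 12; y_4 = 7.5; w_4 = 6; d_4 = 6; h_4 = 8.5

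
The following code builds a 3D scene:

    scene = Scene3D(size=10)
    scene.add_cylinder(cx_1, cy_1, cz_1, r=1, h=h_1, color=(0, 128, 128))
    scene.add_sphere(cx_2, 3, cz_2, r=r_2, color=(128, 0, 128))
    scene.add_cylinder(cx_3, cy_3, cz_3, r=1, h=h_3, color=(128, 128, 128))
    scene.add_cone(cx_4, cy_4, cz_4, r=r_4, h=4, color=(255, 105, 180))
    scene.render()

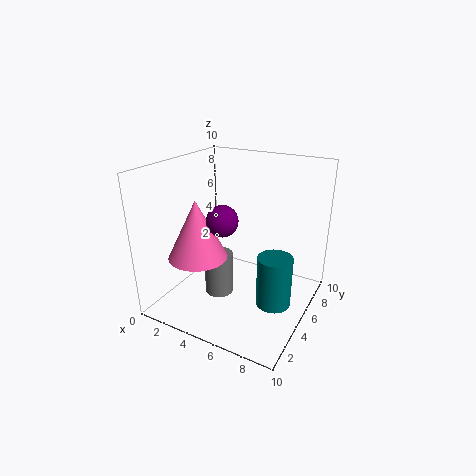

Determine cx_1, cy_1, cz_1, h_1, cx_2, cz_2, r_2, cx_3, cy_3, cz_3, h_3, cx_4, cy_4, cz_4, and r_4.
cx_1 = 9; cy_1 = 2; cz_1 = 3; h_1 = 3; cx_2 = 5; cz_2 = 7; r_2 = 1; cx_3 = 4; cy_3 = 4; cz_3 = 1; h_3 = 3; cx_4 = 3; cy_4 = 3; cz_4 = 4; r_4 = 2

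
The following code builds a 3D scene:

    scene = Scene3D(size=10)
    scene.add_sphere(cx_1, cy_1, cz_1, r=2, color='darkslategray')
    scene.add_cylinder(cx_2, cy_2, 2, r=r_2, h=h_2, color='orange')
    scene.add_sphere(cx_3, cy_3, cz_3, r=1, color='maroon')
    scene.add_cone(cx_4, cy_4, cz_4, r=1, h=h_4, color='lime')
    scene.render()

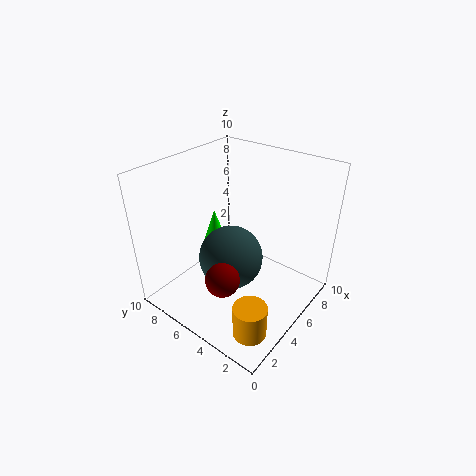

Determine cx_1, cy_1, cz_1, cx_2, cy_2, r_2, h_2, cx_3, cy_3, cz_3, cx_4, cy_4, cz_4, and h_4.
cx_1 = 3, cy_1 = 4, cz_1 = 5, cx_2 = 1, cy_2 = 1, r_2 = 1, h_2 = 2, cx_3 = 1, cy_3 = 3, cz_3 = 5, cx_4 = 7, cy_4 = 9, cz_4 = 2, h_4 = 3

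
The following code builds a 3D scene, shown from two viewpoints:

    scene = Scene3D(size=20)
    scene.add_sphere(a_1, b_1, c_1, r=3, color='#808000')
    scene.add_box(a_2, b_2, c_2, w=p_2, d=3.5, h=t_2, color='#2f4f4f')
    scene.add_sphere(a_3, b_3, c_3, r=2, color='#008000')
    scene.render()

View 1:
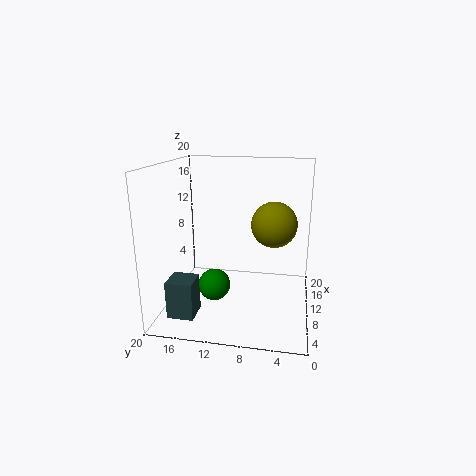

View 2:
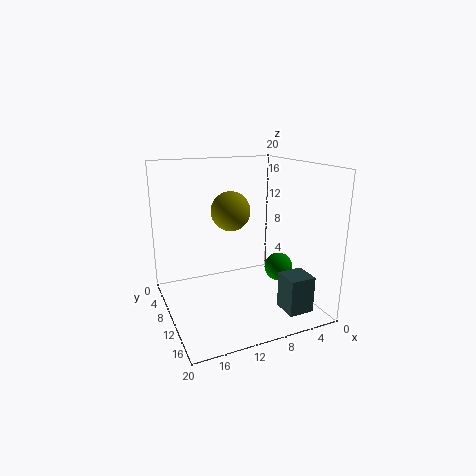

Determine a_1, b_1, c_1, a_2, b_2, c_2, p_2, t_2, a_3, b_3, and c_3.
a_1 = 9; b_1 = 5; c_1 = 12.5; a_2 = 2.5; b_2 = 14.5; c_2 = 1; p_2 = 3.5; t_2 = 5; a_3 = 4.5; b_3 = 12; c_3 = 5.5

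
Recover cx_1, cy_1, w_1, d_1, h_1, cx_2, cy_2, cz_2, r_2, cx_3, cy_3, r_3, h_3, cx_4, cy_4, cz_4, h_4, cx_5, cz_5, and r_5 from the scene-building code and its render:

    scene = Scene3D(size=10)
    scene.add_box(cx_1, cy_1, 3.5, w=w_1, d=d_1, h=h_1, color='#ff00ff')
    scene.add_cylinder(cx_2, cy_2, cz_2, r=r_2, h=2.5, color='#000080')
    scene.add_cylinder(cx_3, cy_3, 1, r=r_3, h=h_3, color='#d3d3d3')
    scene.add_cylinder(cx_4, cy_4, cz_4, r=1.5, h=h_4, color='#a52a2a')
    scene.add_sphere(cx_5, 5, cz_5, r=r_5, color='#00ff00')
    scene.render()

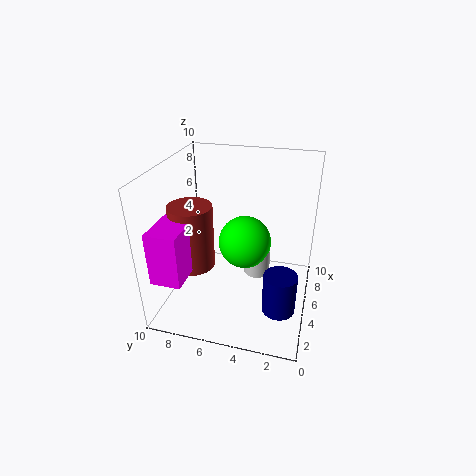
cx_1 = 0.5
cy_1 = 7.5
w_1 = 3.5
d_1 = 2
h_1 = 3.5
cx_2 = 1.5
cy_2 = 1.5
cz_2 = 2.5
r_2 = 1
cx_3 = 7
cy_3 = 4
r_3 = 1
h_3 = 2
cx_4 = 4
cy_4 = 8
cz_4 = 3
h_4 = 4.5
cx_5 = 7
cz_5 = 3.5
r_5 = 2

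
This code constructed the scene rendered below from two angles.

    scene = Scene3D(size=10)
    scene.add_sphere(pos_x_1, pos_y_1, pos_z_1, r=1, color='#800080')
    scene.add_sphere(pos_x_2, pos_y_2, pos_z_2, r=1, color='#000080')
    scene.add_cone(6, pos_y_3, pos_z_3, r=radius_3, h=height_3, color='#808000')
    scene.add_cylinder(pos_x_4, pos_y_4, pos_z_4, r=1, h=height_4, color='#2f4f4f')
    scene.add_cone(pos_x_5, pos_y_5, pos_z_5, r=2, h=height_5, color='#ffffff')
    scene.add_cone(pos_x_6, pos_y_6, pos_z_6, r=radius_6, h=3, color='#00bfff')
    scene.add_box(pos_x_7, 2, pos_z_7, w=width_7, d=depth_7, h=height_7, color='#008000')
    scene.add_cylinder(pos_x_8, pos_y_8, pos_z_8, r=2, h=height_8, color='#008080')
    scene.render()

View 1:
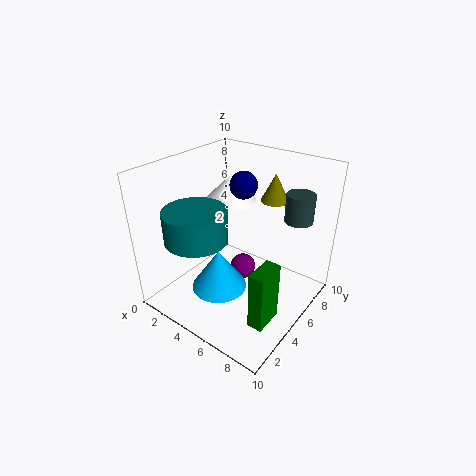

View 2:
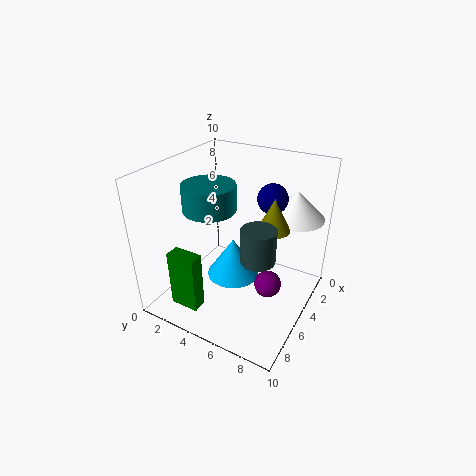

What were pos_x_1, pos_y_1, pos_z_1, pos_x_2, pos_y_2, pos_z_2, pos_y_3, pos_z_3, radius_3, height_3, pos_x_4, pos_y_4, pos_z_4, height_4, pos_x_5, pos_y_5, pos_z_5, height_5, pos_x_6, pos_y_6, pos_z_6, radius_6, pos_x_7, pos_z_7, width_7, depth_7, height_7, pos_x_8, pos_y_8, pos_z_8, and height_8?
pos_x_1 = 4, pos_y_1 = 7, pos_z_1 = 1, pos_x_2 = 4, pos_y_2 = 7, pos_z_2 = 8, pos_y_3 = 8, pos_z_3 = 7, radius_3 = 1, height_3 = 2, pos_x_4 = 8, pos_y_4 = 8, pos_z_4 = 6, height_4 = 2, pos_x_5 = 2, pos_y_5 = 8, pos_z_5 = 6, height_5 = 2, pos_x_6 = 4, pos_y_6 = 4, pos_z_6 = 1, radius_6 = 2, pos_x_7 = 8, pos_z_7 = 1, width_7 = 1, depth_7 = 2, height_7 = 4, pos_x_8 = 4, pos_y_8 = 2, pos_z_8 = 6, height_8 = 2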